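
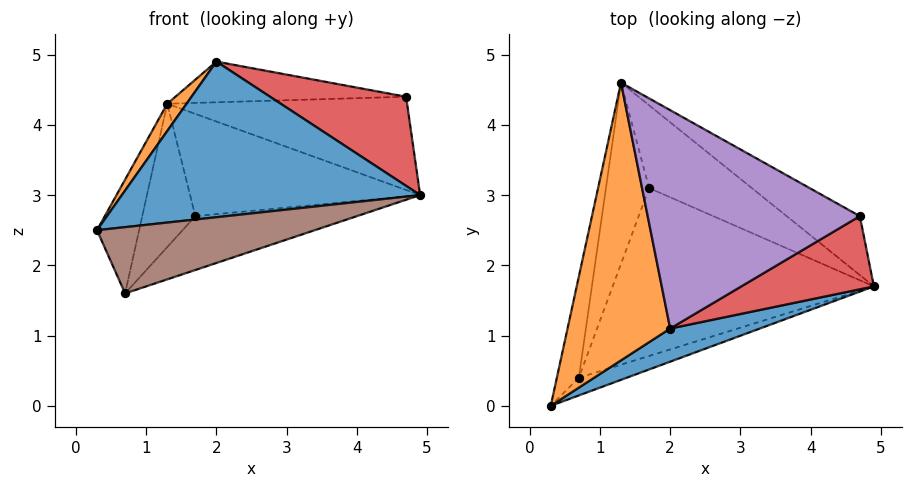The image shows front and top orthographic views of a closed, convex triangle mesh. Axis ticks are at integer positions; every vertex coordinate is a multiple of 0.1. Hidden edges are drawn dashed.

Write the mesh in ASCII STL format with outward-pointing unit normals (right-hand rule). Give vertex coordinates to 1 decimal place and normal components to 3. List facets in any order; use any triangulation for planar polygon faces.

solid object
 facet normal 0.321 -0.926 0.197
  outer loop
   vertex 2.0 1.1 4.9
   vertex 0.3 0.0 2.5
   vertex 4.9 1.7 3.0
  endloop
 endfacet
 facet normal -0.802 -0.058 0.595
  outer loop
   vertex 2.0 1.1 4.9
   vertex 1.3 4.6 4.3
   vertex 0.3 0.0 2.5
  endloop
 endfacet
 facet normal 0.439 0.760 -0.480
  outer loop
   vertex 4.7 2.7 4.4
   vertex 4.9 1.7 3.0
   vertex 1.3 4.6 4.3
  endloop
 endfacet
 facet normal 0.499 -0.670 0.550
  outer loop
   vertex 4.7 2.7 4.4
   vertex 2.0 1.1 4.9
   vertex 4.9 1.7 3.0
  endloop
 endfacet
 facet normal 0.073 0.183 0.980
  outer loop
   vertex 4.7 2.7 4.4
   vertex 1.3 4.6 4.3
   vertex 2.0 1.1 4.9
  endloop
 endfacet
 facet normal 0.359 -0.902 -0.241
  outer loop
   vertex 0.7 0.4 1.6
   vertex 4.9 1.7 3.0
   vertex 0.3 0.0 2.5
  endloop
 endfacet
 facet normal -0.913 0.304 -0.271
  outer loop
   vertex 0.7 0.4 1.6
   vertex 0.3 0.0 2.5
   vertex 1.3 4.6 4.3
  endloop
 endfacet
 facet normal 0.371 0.722 -0.584
  outer loop
   vertex 1.7 3.1 2.7
   vertex 1.3 4.6 4.3
   vertex 4.9 1.7 3.0
  endloop
 endfacet
 facet normal 0.218 0.298 -0.929
  outer loop
   vertex 1.7 3.1 2.7
   vertex 4.9 1.7 3.0
   vertex 0.7 0.4 1.6
  endloop
 endfacet
 facet normal -0.630 0.482 -0.609
  outer loop
   vertex 1.7 3.1 2.7
   vertex 0.7 0.4 1.6
   vertex 1.3 4.6 4.3
  endloop
 endfacet
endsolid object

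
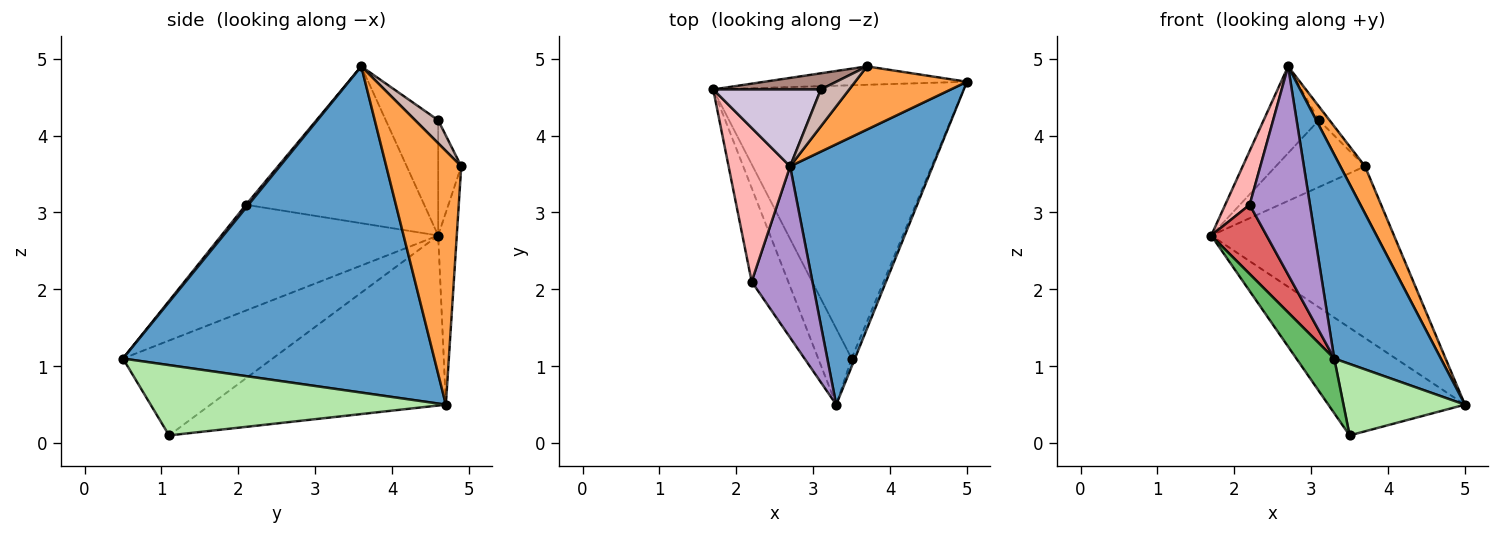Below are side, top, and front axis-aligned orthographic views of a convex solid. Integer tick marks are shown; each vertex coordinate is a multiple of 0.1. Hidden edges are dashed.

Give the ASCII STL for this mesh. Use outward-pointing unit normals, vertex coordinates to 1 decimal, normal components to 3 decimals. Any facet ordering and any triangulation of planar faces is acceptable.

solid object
 facet normal 0.874 -0.299 0.382
  outer loop
   vertex 2.7 3.6 4.9
   vertex 3.3 0.5 1.1
   vertex 5.0 4.7 0.5
  endloop
 endfacet
 facet normal -0.101 0.989 -0.106
  outer loop
   vertex 3.7 4.9 3.6
   vertex 5.0 4.7 0.5
   vertex 1.7 4.6 2.7
  endloop
 endfacet
 facet normal 0.876 -0.288 0.386
  outer loop
   vertex 3.7 4.9 3.6
   vertex 2.7 3.6 4.9
   vertex 5.0 4.7 0.5
  endloop
 endfacet
 facet normal -0.534 0.310 -0.787
  outer loop
   vertex 3.5 1.1 0.1
   vertex 1.7 4.6 2.7
   vertex 5.0 4.7 0.5
  endloop
 endfacet
 facet normal -0.918 -0.232 -0.323
  outer loop
   vertex 3.5 1.1 0.1
   vertex 3.3 0.5 1.1
   vertex 1.7 4.6 2.7
  endloop
 endfacet
 facet normal 0.924 -0.380 -0.043
  outer loop
   vertex 3.5 1.1 0.1
   vertex 5.0 4.7 0.5
   vertex 3.3 0.5 1.1
  endloop
 endfacet
 facet normal -0.919 -0.235 -0.318
  outer loop
   vertex 2.2 2.1 3.1
   vertex 1.7 4.6 2.7
   vertex 3.3 0.5 1.1
  endloop
 endfacet
 facet normal -0.923 -0.127 0.362
  outer loop
   vertex 2.2 2.1 3.1
   vertex 2.7 3.6 4.9
   vertex 1.7 4.6 2.7
  endloop
 endfacet
 facet normal 0.031 -0.772 0.635
  outer loop
   vertex 2.2 2.1 3.1
   vertex 3.3 0.5 1.1
   vertex 2.7 3.6 4.9
  endloop
 endfacet
 facet normal -0.579 0.610 0.541
  outer loop
   vertex 3.1 4.6 4.2
   vertex 1.7 4.6 2.7
   vertex 2.7 3.6 4.9
  endloop
 endfacet
 facet normal -0.244 0.943 0.228
  outer loop
   vertex 3.1 4.6 4.2
   vertex 3.7 4.9 3.6
   vertex 1.7 4.6 2.7
  endloop
 endfacet
 facet normal 0.605 0.279 0.745
  outer loop
   vertex 3.1 4.6 4.2
   vertex 2.7 3.6 4.9
   vertex 3.7 4.9 3.6
  endloop
 endfacet
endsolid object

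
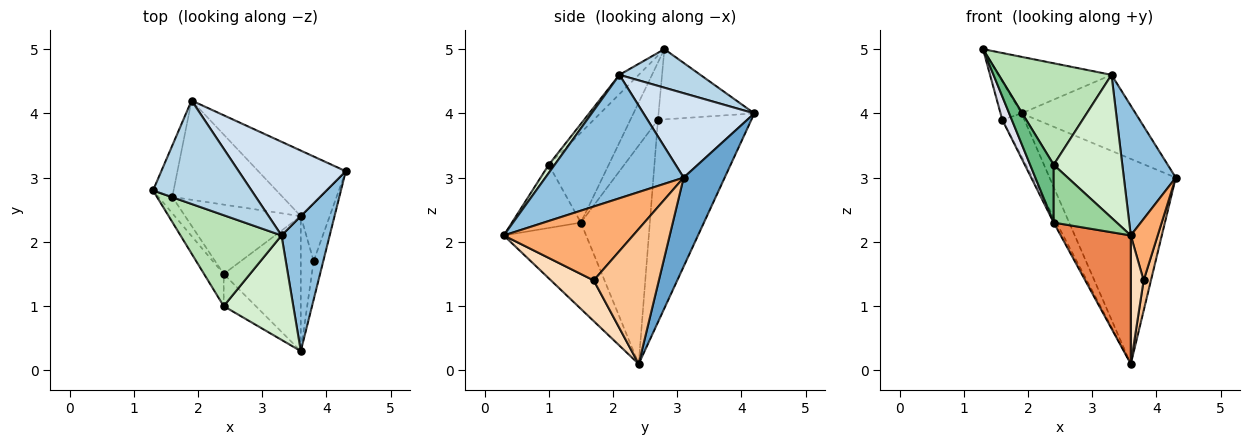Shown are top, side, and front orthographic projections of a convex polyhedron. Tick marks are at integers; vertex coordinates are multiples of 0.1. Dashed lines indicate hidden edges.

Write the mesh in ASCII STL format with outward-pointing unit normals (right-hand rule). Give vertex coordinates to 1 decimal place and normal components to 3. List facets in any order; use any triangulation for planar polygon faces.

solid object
 facet normal 0.296 0.910 -0.291
  outer loop
   vertex 1.9 4.2 4.0
   vertex 4.3 3.1 3.0
   vertex 3.6 2.4 0.1
  endloop
 endfacet
 facet normal 0.879 -0.330 0.343
  outer loop
   vertex 3.3 2.1 4.6
   vertex 3.6 0.3 2.1
   vertex 4.3 3.1 3.0
  endloop
 endfacet
 facet normal 0.325 0.454 0.830
  outer loop
   vertex 3.3 2.1 4.6
   vertex 1.9 4.2 4.0
   vertex 1.3 2.8 5.0
  endloop
 endfacet
 facet normal 0.522 0.537 0.662
  outer loop
   vertex 3.3 2.1 4.6
   vertex 4.3 3.1 3.0
   vertex 1.9 4.2 4.0
  endloop
 endfacet
 facet normal -0.630 -0.536 -0.563
  outer loop
   vertex 2.4 1.5 2.3
   vertex 3.6 2.4 0.1
   vertex 3.6 0.3 2.1
  endloop
 endfacet
 facet normal 0.971 -0.202 -0.127
  outer loop
   vertex 3.8 1.7 1.4
   vertex 4.3 3.1 3.0
   vertex 3.6 0.3 2.1
  endloop
 endfacet
 facet normal 0.972 -0.109 -0.208
  outer loop
   vertex 3.8 1.7 1.4
   vertex 3.6 2.4 0.1
   vertex 4.3 3.1 3.0
  endloop
 endfacet
 facet normal 0.917 -0.276 -0.289
  outer loop
   vertex 3.8 1.7 1.4
   vertex 3.6 0.3 2.1
   vertex 3.6 2.4 0.1
  endloop
 endfacet
 facet normal -0.912 -0.358 -0.199
  outer loop
   vertex 2.4 1.0 3.2
   vertex 1.3 2.8 5.0
   vertex 2.4 1.5 2.3
  endloop
 endfacet
 facet normal -0.691 -0.632 -0.351
  outer loop
   vertex 2.4 1.0 3.2
   vertex 2.4 1.5 2.3
   vertex 3.6 0.3 2.1
  endloop
 endfacet
 facet normal -0.126 -0.739 0.662
  outer loop
   vertex 2.4 1.0 3.2
   vertex 3.3 2.1 4.6
   vertex 1.3 2.8 5.0
  endloop
 endfacet
 facet normal 0.069 -0.806 0.588
  outer loop
   vertex 2.4 1.0 3.2
   vertex 3.6 0.3 2.1
   vertex 3.3 2.1 4.6
  endloop
 endfacet
 facet normal -0.860 0.203 -0.469
  outer loop
   vertex 1.6 2.7 3.9
   vertex 1.9 4.2 4.0
   vertex 3.6 2.4 0.1
  endloop
 endfacet
 facet normal -0.883 0.035 -0.468
  outer loop
   vertex 1.6 2.7 3.9
   vertex 3.6 2.4 0.1
   vertex 2.4 1.5 2.3
  endloop
 endfacet
 facet normal -0.939 0.206 -0.275
  outer loop
   vertex 1.6 2.7 3.9
   vertex 1.3 2.8 5.0
   vertex 1.9 4.2 4.0
  endloop
 endfacet
 facet normal -0.922 -0.318 -0.222
  outer loop
   vertex 1.6 2.7 3.9
   vertex 2.4 1.5 2.3
   vertex 1.3 2.8 5.0
  endloop
 endfacet
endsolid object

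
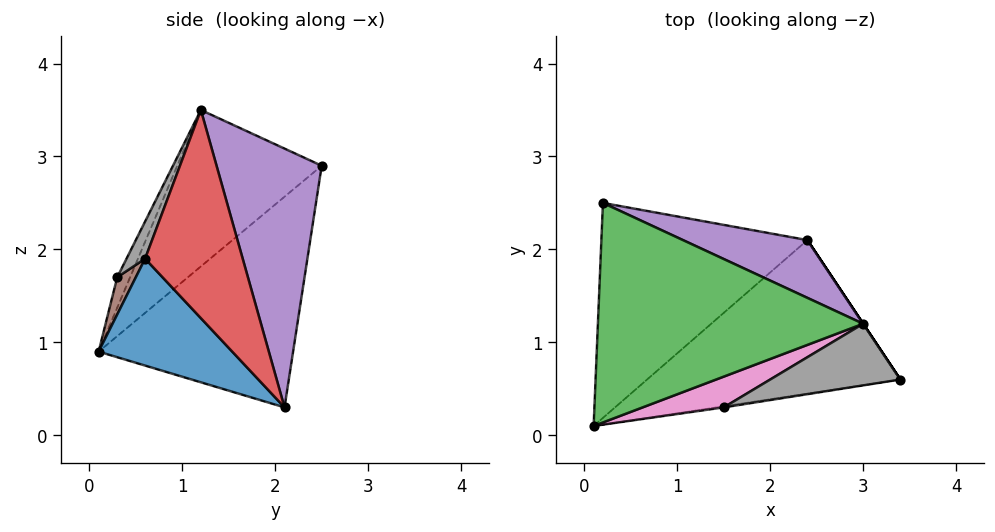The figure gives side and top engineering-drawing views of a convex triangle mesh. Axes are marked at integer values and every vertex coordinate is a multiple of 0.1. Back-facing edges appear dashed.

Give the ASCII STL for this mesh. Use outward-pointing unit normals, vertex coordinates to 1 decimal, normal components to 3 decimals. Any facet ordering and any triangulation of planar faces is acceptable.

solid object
 facet normal 0.315 -0.586 -0.746
  outer loop
   vertex 2.4 2.1 0.3
   vertex 3.4 0.6 1.9
   vertex 0.1 0.1 0.9
  endloop
 endfacet
 facet normal -0.610 0.522 -0.596
  outer loop
   vertex 2.4 2.1 0.3
   vertex 0.1 0.1 0.9
   vertex 0.2 2.5 2.9
  endloop
 endfacet
 facet normal -0.417 -0.572 0.707
  outer loop
   vertex 3.0 1.2 3.5
   vertex 0.2 2.5 2.9
   vertex 0.1 0.1 0.9
  endloop
 endfacet
 facet normal 0.832 0.555 0.000
  outer loop
   vertex 3.0 1.2 3.5
   vertex 3.4 0.6 1.9
   vertex 2.4 2.1 0.3
  endloop
 endfacet
 facet normal 0.381 0.906 0.183
  outer loop
   vertex 3.0 1.2 3.5
   vertex 2.4 2.1 0.3
   vertex 0.2 2.5 2.9
  endloop
 endfacet
 facet normal 0.159 -0.987 -0.032
  outer loop
   vertex 1.5 0.3 1.7
   vertex 0.1 0.1 0.9
   vertex 3.4 0.6 1.9
  endloop
 endfacet
 facet normal -0.215 -0.790 0.574
  outer loop
   vertex 1.5 0.3 1.7
   vertex 3.0 1.2 3.5
   vertex 0.1 0.1 0.9
  endloop
 endfacet
 facet normal 0.106 -0.922 0.372
  outer loop
   vertex 1.5 0.3 1.7
   vertex 3.4 0.6 1.9
   vertex 3.0 1.2 3.5
  endloop
 endfacet
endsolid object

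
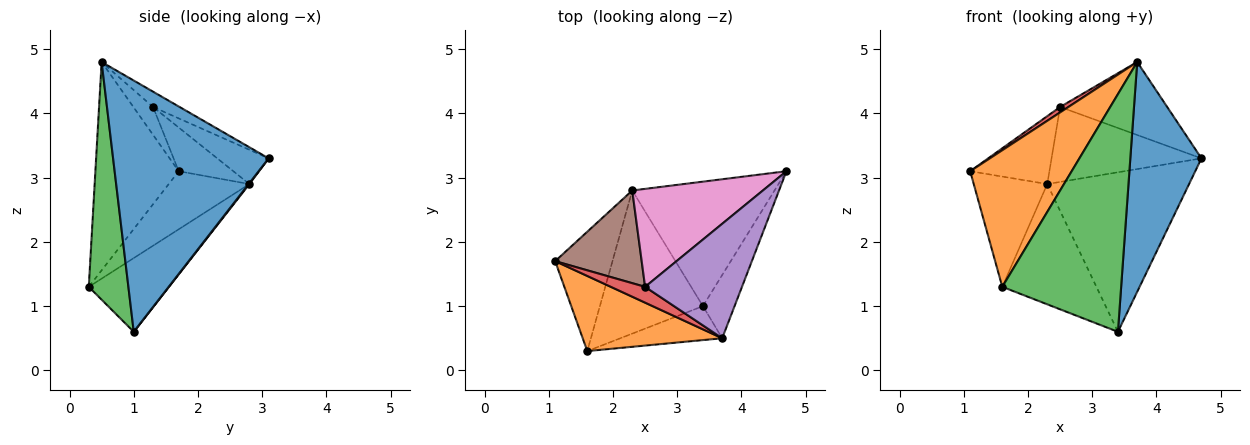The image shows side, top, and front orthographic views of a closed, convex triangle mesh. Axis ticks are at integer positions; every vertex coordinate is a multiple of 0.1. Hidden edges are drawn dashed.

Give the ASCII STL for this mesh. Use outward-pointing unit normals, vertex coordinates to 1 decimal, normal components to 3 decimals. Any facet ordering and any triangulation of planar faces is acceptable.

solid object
 facet normal 0.904 -0.413 -0.114
  outer loop
   vertex 3.4 1.0 0.6
   vertex 4.7 3.1 3.3
   vertex 3.7 0.5 4.8
  endloop
 endfacet
 facet normal -0.584 -0.711 0.391
  outer loop
   vertex 1.6 0.3 1.3
   vertex 3.7 0.5 4.8
   vertex 1.1 1.7 3.1
  endloop
 endfacet
 facet normal 0.313 -0.940 -0.134
  outer loop
   vertex 1.6 0.3 1.3
   vertex 3.4 1.0 0.6
   vertex 3.7 0.5 4.8
  endloop
 endfacet
 facet normal -0.609 -0.258 0.750
  outer loop
   vertex 2.5 1.3 4.1
   vertex 1.1 1.7 3.1
   vertex 3.7 0.5 4.8
  endloop
 endfacet
 facet normal -0.132 0.533 0.836
  outer loop
   vertex 2.5 1.3 4.1
   vertex 3.7 0.5 4.8
   vertex 4.7 3.1 3.3
  endloop
 endfacet
 facet normal -0.377 0.547 0.747
  outer loop
   vertex 2.3 2.8 2.9
   vertex 1.1 1.7 3.1
   vertex 2.5 1.3 4.1
  endloop
 endfacet
 facet normal -0.204 0.595 0.778
  outer loop
   vertex 2.3 2.8 2.9
   vertex 2.5 1.3 4.1
   vertex 4.7 3.1 3.3
  endloop
 endfacet
 facet normal 0.004 0.788 -0.615
  outer loop
   vertex 2.3 2.8 2.9
   vertex 4.7 3.1 3.3
   vertex 3.4 1.0 0.6
  endloop
 endfacet
 facet normal -0.597 0.544 -0.589
  outer loop
   vertex 2.3 2.8 2.9
   vertex 1.6 0.3 1.3
   vertex 1.1 1.7 3.1
  endloop
 endfacet
 facet normal -0.481 0.564 -0.671
  outer loop
   vertex 2.3 2.8 2.9
   vertex 3.4 1.0 0.6
   vertex 1.6 0.3 1.3
  endloop
 endfacet
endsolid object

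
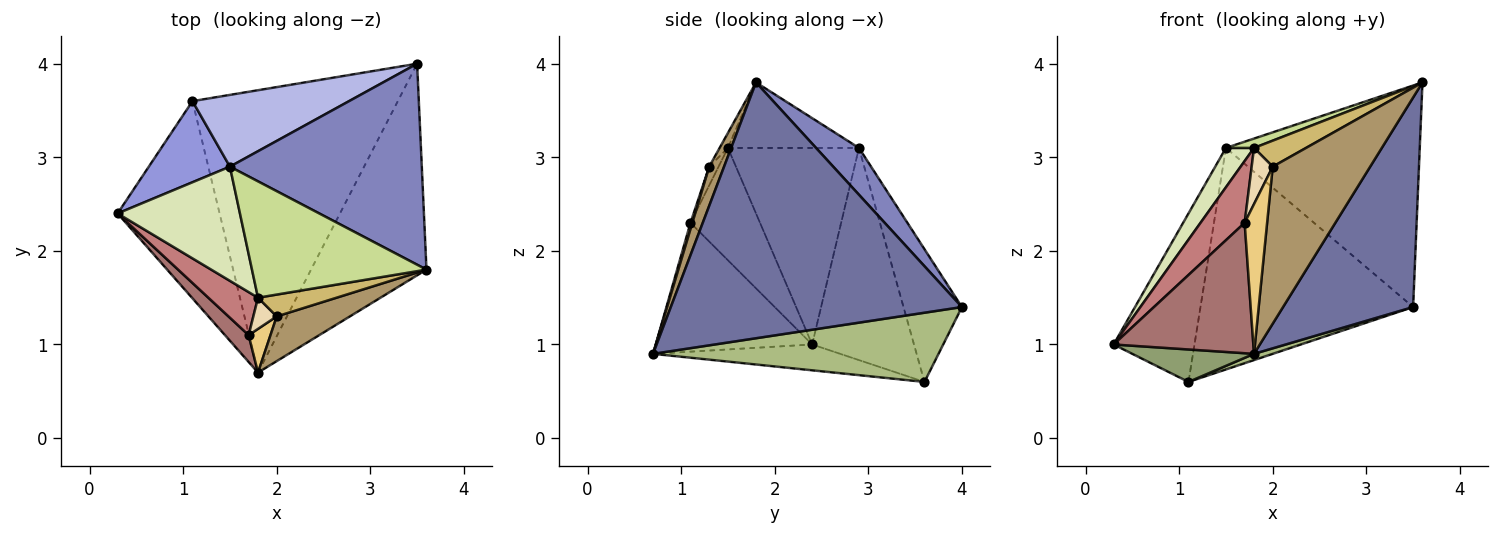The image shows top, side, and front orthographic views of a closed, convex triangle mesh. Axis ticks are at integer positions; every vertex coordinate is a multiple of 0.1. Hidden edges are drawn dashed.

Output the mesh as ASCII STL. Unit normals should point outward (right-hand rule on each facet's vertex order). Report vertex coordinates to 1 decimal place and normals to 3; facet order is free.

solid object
 facet normal 0.844 -0.377 -0.381
  outer loop
   vertex 1.8 0.7 0.9
   vertex 3.5 4.0 1.4
   vertex 3.6 1.8 3.8
  endloop
 endfacet
 facet normal 0.162 0.731 0.663
  outer loop
   vertex 1.5 2.9 3.1
   vertex 3.6 1.8 3.8
   vertex 3.5 4.0 1.4
  endloop
 endfacet
 facet normal -0.750 0.596 0.287
  outer loop
   vertex 1.1 3.6 0.6
   vertex 0.3 2.4 1.0
   vertex 1.5 2.9 3.1
  endloop
 endfacet
 facet normal -0.253 0.920 0.298
  outer loop
   vertex 1.1 3.6 0.6
   vertex 1.5 2.9 3.1
   vertex 3.5 4.0 1.4
  endloop
 endfacet
 facet normal -0.242 -0.158 -0.957
  outer loop
   vertex 1.1 3.6 0.6
   vertex 1.8 0.7 0.9
   vertex 0.3 2.4 1.0
  endloop
 endfacet
 facet normal 0.319 -0.021 -0.947
  outer loop
   vertex 1.1 3.6 0.6
   vertex 3.5 4.0 1.4
   vertex 1.8 0.7 0.9
  endloop
 endfacet
 facet normal -0.351 -0.075 0.934
  outer loop
   vertex 1.8 1.5 3.1
   vertex 3.6 1.8 3.8
   vertex 1.5 2.9 3.1
  endloop
 endfacet
 facet normal -0.835 -0.179 0.520
  outer loop
   vertex 1.8 1.5 3.1
   vertex 1.5 2.9 3.1
   vertex 0.3 2.4 1.0
  endloop
 endfacet
 facet normal 0.145 -0.952 0.271
  outer loop
   vertex 2.0 1.3 2.9
   vertex 1.8 0.7 0.9
   vertex 3.6 1.8 3.8
  endloop
 endfacet
 facet normal -0.122 -0.760 0.638
  outer loop
   vertex 2.0 1.3 2.9
   vertex 3.6 1.8 3.8
   vertex 1.8 1.5 3.1
  endloop
 endfacet
 facet normal 0.080 -0.957 0.279
  outer loop
   vertex 1.7 1.1 2.3
   vertex 1.8 0.7 0.9
   vertex 2.0 1.3 2.9
  endloop
 endfacet
 facet normal -0.362 -0.815 0.453
  outer loop
   vertex 1.7 1.1 2.3
   vertex 2.0 1.3 2.9
   vertex 1.8 1.5 3.1
  endloop
 endfacet
 facet normal -0.739 -0.660 0.136
  outer loop
   vertex 1.7 1.1 2.3
   vertex 0.3 2.4 1.0
   vertex 1.8 0.7 0.9
  endloop
 endfacet
 facet normal -0.791 -0.502 0.350
  outer loop
   vertex 1.7 1.1 2.3
   vertex 1.8 1.5 3.1
   vertex 0.3 2.4 1.0
  endloop
 endfacet
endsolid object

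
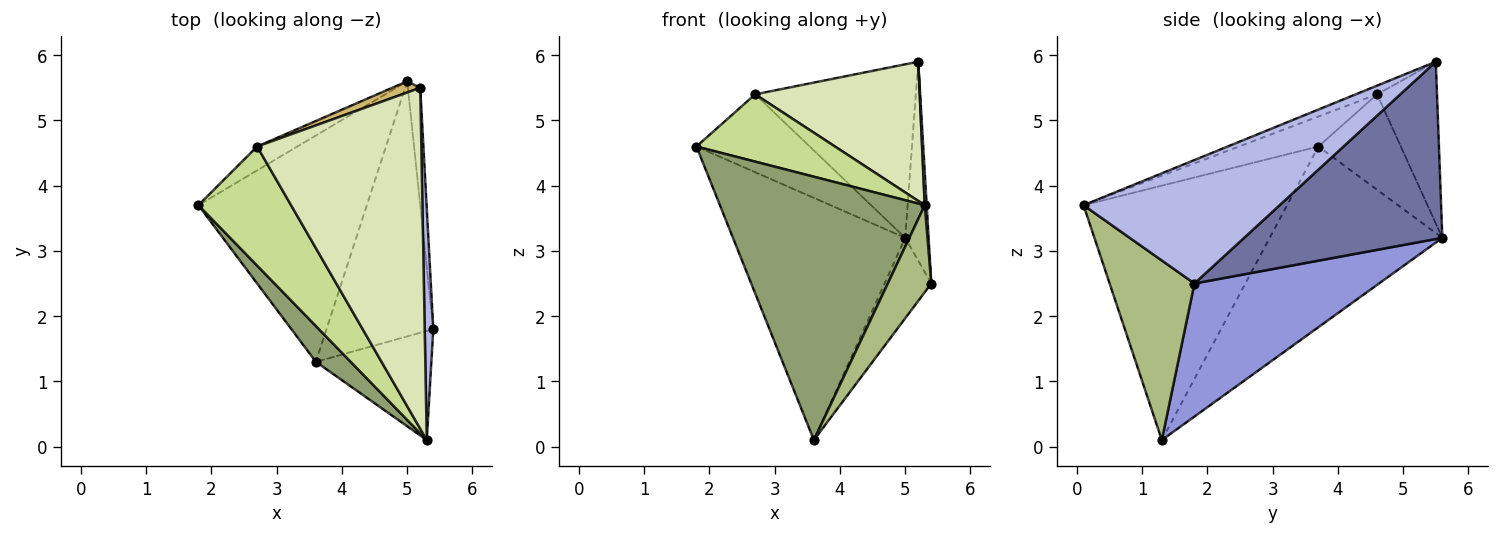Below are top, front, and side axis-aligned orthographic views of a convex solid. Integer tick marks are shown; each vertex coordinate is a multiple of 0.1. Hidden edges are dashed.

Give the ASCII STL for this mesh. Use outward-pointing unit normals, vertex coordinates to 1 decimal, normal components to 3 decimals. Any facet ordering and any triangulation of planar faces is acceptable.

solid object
 facet normal 0.991 0.117 -0.069
  outer loop
   vertex 5.0 5.6 3.2
   vertex 5.2 5.5 5.9
   vertex 5.4 1.8 2.5
  endloop
 endfacet
 facet normal -0.591 0.589 -0.551
  outer loop
   vertex 3.6 1.3 0.1
   vertex 1.8 3.7 4.6
   vertex 5.0 5.6 3.2
  endloop
 endfacet
 facet normal 0.765 0.194 -0.614
  outer loop
   vertex 3.6 1.3 0.1
   vertex 5.0 5.6 3.2
   vertex 5.4 1.8 2.5
  endloop
 endfacet
 facet normal 0.998 -0.010 0.069
  outer loop
   vertex 5.3 0.1 3.7
   vertex 5.4 1.8 2.5
   vertex 5.2 5.5 5.9
  endloop
 endfacet
 facet normal -0.702 -0.706 0.096
  outer loop
   vertex 5.3 0.1 3.7
   vertex 1.8 3.7 4.6
   vertex 3.6 1.3 0.1
  endloop
 endfacet
 facet normal 0.772 -0.396 -0.497
  outer loop
   vertex 5.3 0.1 3.7
   vertex 3.6 1.3 0.1
   vertex 5.4 1.8 2.5
  endloop
 endfacet
 facet normal -0.271 -0.473 0.838
  outer loop
   vertex 2.7 4.6 5.4
   vertex 1.8 3.7 4.6
   vertex 5.3 0.1 3.7
  endloop
 endfacet
 facet normal -0.049 -0.378 0.925
  outer loop
   vertex 2.7 4.6 5.4
   vertex 5.3 0.1 3.7
   vertex 5.2 5.5 5.9
  endloop
 endfacet
 facet normal -0.571 0.785 -0.240
  outer loop
   vertex 2.7 4.6 5.4
   vertex 5.0 5.6 3.2
   vertex 1.8 3.7 4.6
  endloop
 endfacet
 facet normal -0.349 0.935 0.060
  outer loop
   vertex 2.7 4.6 5.4
   vertex 5.2 5.5 5.9
   vertex 5.0 5.6 3.2
  endloop
 endfacet
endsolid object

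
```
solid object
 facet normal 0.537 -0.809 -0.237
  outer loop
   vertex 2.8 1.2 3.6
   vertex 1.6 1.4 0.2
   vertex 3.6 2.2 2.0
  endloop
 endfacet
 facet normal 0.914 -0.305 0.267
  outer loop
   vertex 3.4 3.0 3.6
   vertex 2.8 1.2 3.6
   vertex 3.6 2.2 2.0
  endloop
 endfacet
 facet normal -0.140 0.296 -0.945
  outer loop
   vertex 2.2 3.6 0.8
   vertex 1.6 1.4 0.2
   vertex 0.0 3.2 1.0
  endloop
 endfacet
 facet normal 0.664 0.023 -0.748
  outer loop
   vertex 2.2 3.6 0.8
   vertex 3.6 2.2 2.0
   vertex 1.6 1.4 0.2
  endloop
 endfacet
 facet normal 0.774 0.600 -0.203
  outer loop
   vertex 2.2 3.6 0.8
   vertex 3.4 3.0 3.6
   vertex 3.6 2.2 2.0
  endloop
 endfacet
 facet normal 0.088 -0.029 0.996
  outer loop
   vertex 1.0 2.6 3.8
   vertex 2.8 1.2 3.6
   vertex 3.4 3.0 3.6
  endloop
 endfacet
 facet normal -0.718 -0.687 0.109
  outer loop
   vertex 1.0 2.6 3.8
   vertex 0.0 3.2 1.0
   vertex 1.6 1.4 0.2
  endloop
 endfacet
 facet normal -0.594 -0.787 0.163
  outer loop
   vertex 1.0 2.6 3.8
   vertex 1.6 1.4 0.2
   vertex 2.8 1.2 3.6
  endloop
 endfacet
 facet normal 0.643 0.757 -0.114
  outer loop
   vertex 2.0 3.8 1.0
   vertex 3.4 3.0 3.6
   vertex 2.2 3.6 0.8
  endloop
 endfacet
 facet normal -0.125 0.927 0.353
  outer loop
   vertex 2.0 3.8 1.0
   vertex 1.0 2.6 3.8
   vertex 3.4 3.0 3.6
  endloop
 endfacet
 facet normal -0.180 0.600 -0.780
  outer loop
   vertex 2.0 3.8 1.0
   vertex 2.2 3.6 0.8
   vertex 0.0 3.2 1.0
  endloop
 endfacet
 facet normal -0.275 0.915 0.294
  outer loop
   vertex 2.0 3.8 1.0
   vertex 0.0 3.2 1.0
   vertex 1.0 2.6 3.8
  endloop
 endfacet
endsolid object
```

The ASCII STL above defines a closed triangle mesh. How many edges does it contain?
18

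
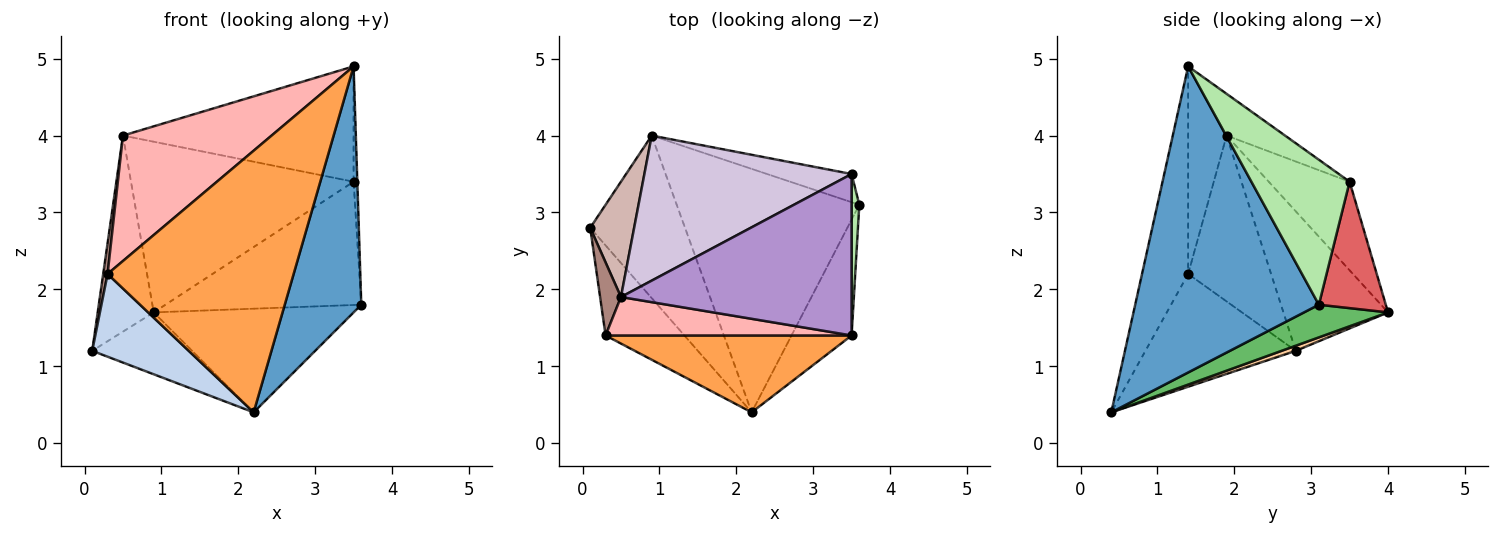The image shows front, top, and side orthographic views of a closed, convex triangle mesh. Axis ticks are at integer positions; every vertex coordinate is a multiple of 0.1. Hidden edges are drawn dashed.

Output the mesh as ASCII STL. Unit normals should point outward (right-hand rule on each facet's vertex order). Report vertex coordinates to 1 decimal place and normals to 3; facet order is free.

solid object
 facet normal 0.908 -0.379 -0.178
  outer loop
   vertex 3.5 1.4 4.9
   vertex 2.2 0.4 0.4
   vertex 3.6 3.1 1.8
  endloop
 endfacet
 facet normal -0.725 -0.466 -0.507
  outer loop
   vertex 0.3 1.4 2.2
   vertex 0.1 2.8 1.2
   vertex 2.2 0.4 0.4
  endloop
 endfacet
 facet normal -0.231 -0.933 0.274
  outer loop
   vertex 0.3 1.4 2.2
   vertex 2.2 0.4 0.4
   vertex 3.5 1.4 4.9
  endloop
 endfacet
 facet normal 0.050 0.355 -0.933
  outer loop
   vertex 0.9 4.0 1.7
   vertex 2.2 0.4 0.4
   vertex 0.1 2.8 1.2
  endloop
 endfacet
 facet normal 0.162 0.387 -0.908
  outer loop
   vertex 0.9 4.0 1.7
   vertex 3.6 3.1 1.8
   vertex 2.2 0.4 0.4
  endloop
 endfacet
 facet normal 0.998 0.038 0.053
  outer loop
   vertex 3.5 3.5 3.4
   vertex 3.5 1.4 4.9
   vertex 3.6 3.1 1.8
  endloop
 endfacet
 facet normal 0.316 0.925 -0.211
  outer loop
   vertex 3.5 3.5 3.4
   vertex 3.6 3.1 1.8
   vertex 0.9 4.0 1.7
  endloop
 endfacet
 facet normal -0.240 -0.928 0.284
  outer loop
   vertex 0.5 1.9 4.0
   vertex 0.3 1.4 2.2
   vertex 3.5 1.4 4.9
  endloop
 endfacet
 facet normal -0.146 0.575 0.805
  outer loop
   vertex 0.5 1.9 4.0
   vertex 3.5 1.4 4.9
   vertex 3.5 3.5 3.4
  endloop
 endfacet
 facet normal -0.267 0.734 0.624
  outer loop
   vertex 0.5 1.9 4.0
   vertex 3.5 3.5 3.4
   vertex 0.9 4.0 1.7
  endloop
 endfacet
 facet normal -0.991 -0.052 0.125
  outer loop
   vertex 0.5 1.9 4.0
   vertex 0.1 2.8 1.2
   vertex 0.3 1.4 2.2
  endloop
 endfacet
 facet normal -0.849 0.455 0.268
  outer loop
   vertex 0.5 1.9 4.0
   vertex 0.9 4.0 1.7
   vertex 0.1 2.8 1.2
  endloop
 endfacet
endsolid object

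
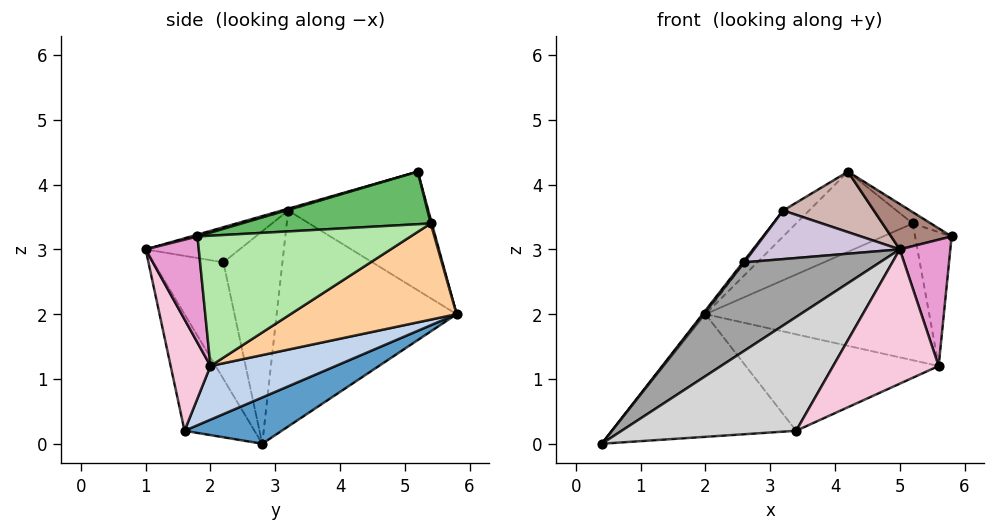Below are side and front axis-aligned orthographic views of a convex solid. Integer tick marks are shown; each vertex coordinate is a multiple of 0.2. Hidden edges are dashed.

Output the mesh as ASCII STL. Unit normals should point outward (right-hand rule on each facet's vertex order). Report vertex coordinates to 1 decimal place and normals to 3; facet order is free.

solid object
 facet normal 0.237 0.448 -0.862
  outer loop
   vertex 3.4 1.6 0.2
   vertex 0.4 2.8 0.0
   vertex 2.0 5.8 2.0
  endloop
 endfacet
 facet normal 0.297 0.458 -0.838
  outer loop
   vertex 3.4 1.6 0.2
   vertex 2.0 5.8 2.0
   vertex 5.6 2.0 1.2
  endloop
 endfacet
 facet normal 0.010 0.967 0.254
  outer loop
   vertex 5.2 5.4 3.4
   vertex 2.0 5.8 2.0
   vertex 4.2 5.2 4.2
  endloop
 endfacet
 facet normal 0.394 0.531 -0.750
  outer loop
   vertex 5.2 5.4 3.4
   vertex 5.6 2.0 1.2
   vertex 2.0 5.8 2.0
  endloop
 endfacet
 facet normal 0.616 0.059 0.785
  outer loop
   vertex 5.2 5.4 3.4
   vertex 4.2 5.2 4.2
   vertex 5.8 1.8 3.2
  endloop
 endfacet
 facet normal 0.982 0.168 -0.081
  outer loop
   vertex 5.2 5.4 3.4
   vertex 5.8 1.8 3.2
   vertex 5.6 2.0 1.2
  endloop
 endfacet
 facet normal -0.684 0.126 0.718
  outer loop
   vertex 3.2 3.2 3.6
   vertex 4.2 5.2 4.2
   vertex 2.0 5.8 2.0
  endloop
 endfacet
 facet normal -0.790 0.013 0.613
  outer loop
   vertex 3.2 3.2 3.6
   vertex 2.0 5.8 2.0
   vertex 0.4 2.8 0.0
  endloop
 endfacet
 facet normal -0.788 -0.019 0.615
  outer loop
   vertex 3.2 3.2 3.6
   vertex 0.4 2.8 0.0
   vertex 2.6 2.2 2.8
  endloop
 endfacet
 facet normal -0.307 -0.476 0.824
  outer loop
   vertex 5.0 1.0 3.0
   vertex 3.2 3.2 3.6
   vertex 2.6 2.2 2.8
  endloop
 endfacet
 facet normal 0.029 -0.270 0.963
  outer loop
   vertex 5.0 1.0 3.0
   vertex 5.8 1.8 3.2
   vertex 4.2 5.2 4.2
  endloop
 endfacet
 facet normal -0.020 -0.278 0.960
  outer loop
   vertex 5.0 1.0 3.0
   vertex 4.2 5.2 4.2
   vertex 3.2 3.2 3.6
  endloop
 endfacet
 facet normal 0.717 -0.682 -0.140
  outer loop
   vertex 5.0 1.0 3.0
   vertex 5.6 2.0 1.2
   vertex 5.8 1.8 3.2
  endloop
 endfacet
 facet normal 0.327 -0.868 -0.373
  outer loop
   vertex 5.0 1.0 3.0
   vertex 3.4 1.6 0.2
   vertex 5.6 2.0 1.2
  endloop
 endfacet
 facet normal -0.452 -0.876 0.167
  outer loop
   vertex 5.0 1.0 3.0
   vertex 2.6 2.2 2.8
   vertex 0.4 2.8 0.0
  endloop
 endfacet
 facet normal -0.372 -0.928 0.014
  outer loop
   vertex 5.0 1.0 3.0
   vertex 0.4 2.8 0.0
   vertex 3.4 1.6 0.2
  endloop
 endfacet
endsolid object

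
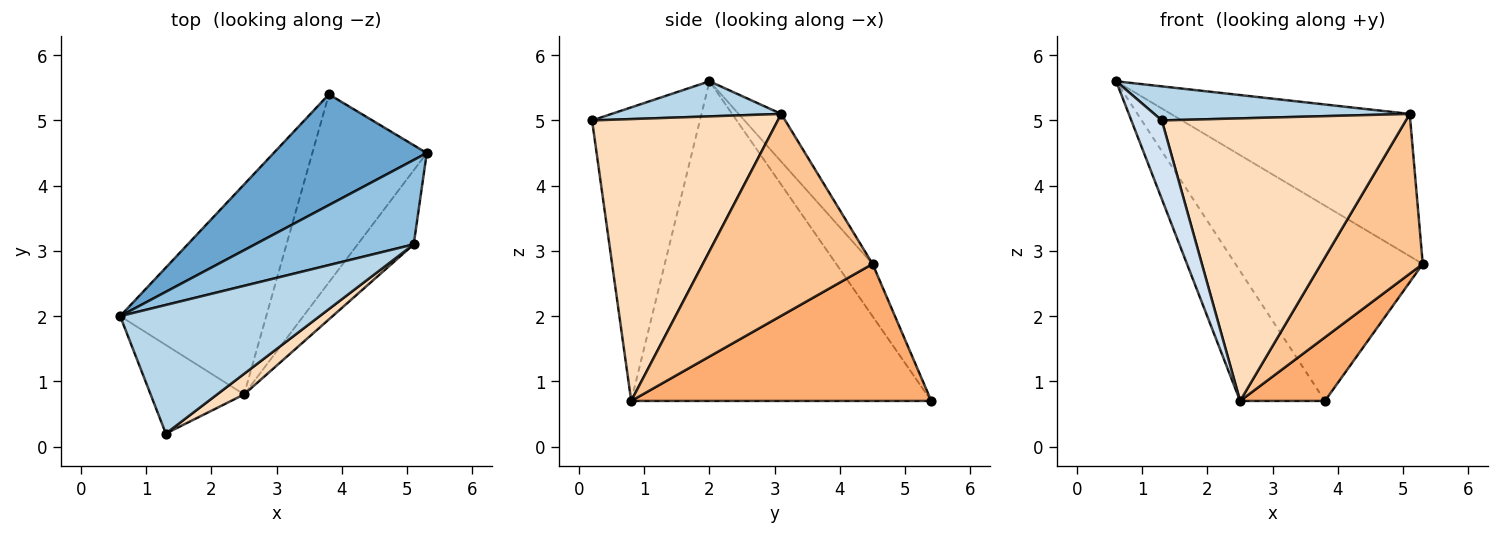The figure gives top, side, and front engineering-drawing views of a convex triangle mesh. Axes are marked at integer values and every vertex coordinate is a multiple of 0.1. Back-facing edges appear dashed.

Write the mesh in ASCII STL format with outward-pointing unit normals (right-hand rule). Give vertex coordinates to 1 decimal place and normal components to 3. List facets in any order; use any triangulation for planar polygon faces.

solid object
 facet normal -0.166 0.858 0.486
  outer loop
   vertex 3.8 5.4 0.7
   vertex 0.6 2.0 5.6
   vertex 5.3 4.5 2.8
  endloop
 endfacet
 facet normal -0.152 0.850 0.504
  outer loop
   vertex 5.1 3.1 5.1
   vertex 5.3 4.5 2.8
   vertex 0.6 2.0 5.6
  endloop
 endfacet
 facet normal 0.168 -0.252 0.953
  outer loop
   vertex 5.1 3.1 5.1
   vertex 0.6 2.0 5.6
   vertex 1.3 0.2 5.0
  endloop
 endfacet
 facet normal -0.920 -0.260 -0.293
  outer loop
   vertex 2.5 0.8 0.7
   vertex 1.3 0.2 5.0
   vertex 0.6 2.0 5.6
  endloop
 endfacet
 facet normal -0.881 0.249 -0.403
  outer loop
   vertex 2.5 0.8 0.7
   vertex 0.6 2.0 5.6
   vertex 3.8 5.4 0.7
  endloop
 endfacet
 facet normal 0.750 -0.212 -0.627
  outer loop
   vertex 2.5 0.8 0.7
   vertex 3.8 5.4 0.7
   vertex 5.3 4.5 2.8
  endloop
 endfacet
 facet normal 0.834 -0.500 -0.232
  outer loop
   vertex 2.5 0.8 0.7
   vertex 5.3 4.5 2.8
   vertex 5.1 3.1 5.1
  endloop
 endfacet
 facet normal 0.605 -0.794 0.058
  outer loop
   vertex 2.5 0.8 0.7
   vertex 5.1 3.1 5.1
   vertex 1.3 0.2 5.0
  endloop
 endfacet
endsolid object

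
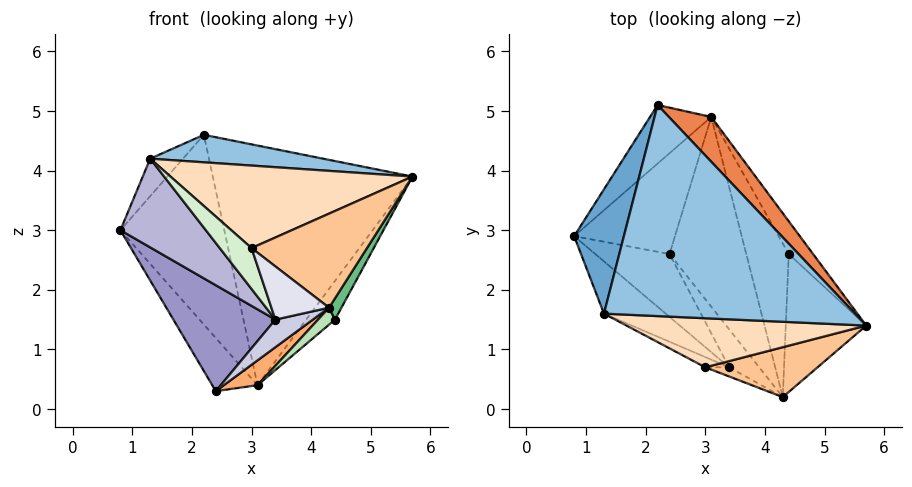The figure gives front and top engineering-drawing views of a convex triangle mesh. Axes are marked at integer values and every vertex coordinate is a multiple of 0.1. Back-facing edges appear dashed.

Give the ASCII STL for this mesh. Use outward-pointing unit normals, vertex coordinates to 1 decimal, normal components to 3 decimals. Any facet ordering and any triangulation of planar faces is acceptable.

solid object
 facet normal -0.840 0.157 0.520
  outer loop
   vertex 1.3 1.6 4.2
   vertex 2.2 5.1 4.6
   vertex 0.8 2.9 3.0
  endloop
 endfacet
 facet normal 0.062 -0.129 0.990
  outer loop
   vertex 1.3 1.6 4.2
   vertex 5.7 1.4 3.9
   vertex 2.2 5.1 4.6
  endloop
 endfacet
 facet normal -0.759 0.623 -0.192
  outer loop
   vertex 3.1 4.9 0.4
   vertex 0.8 2.9 3.0
   vertex 2.2 5.1 4.6
  endloop
 endfacet
 facet normal -0.815 0.270 -0.513
  outer loop
   vertex 3.1 4.9 0.4
   vertex 2.4 2.6 0.3
   vertex 0.8 2.9 3.0
  endloop
 endfacet
 facet normal 0.732 0.669 0.125
  outer loop
   vertex 3.1 4.9 0.4
   vertex 2.2 5.1 4.6
   vertex 5.7 1.4 3.9
  endloop
 endfacet
 facet normal 0.493 -0.113 -0.863
  outer loop
   vertex 3.1 4.9 0.4
   vertex 4.3 0.2 1.7
   vertex 2.4 2.6 0.3
  endloop
 endfacet
 facet normal 0.021 -0.883 0.469
  outer loop
   vertex 3.0 0.7 2.7
   vertex 4.3 0.2 1.7
   vertex 5.7 1.4 3.9
  endloop
 endfacet
 facet normal -0.004 -0.860 0.511
  outer loop
   vertex 3.0 0.7 2.7
   vertex 5.7 1.4 3.9
   vertex 1.3 1.6 4.2
  endloop
 endfacet
 facet normal 0.860 -0.078 -0.505
  outer loop
   vertex 4.4 2.6 1.5
   vertex 5.7 1.4 3.9
   vertex 4.3 0.2 1.7
  endloop
 endfacet
 facet normal 0.885 0.356 -0.301
  outer loop
   vertex 4.4 2.6 1.5
   vertex 3.1 4.9 0.4
   vertex 5.7 1.4 3.9
  endloop
 endfacet
 facet normal 0.543 -0.092 -0.835
  outer loop
   vertex 4.4 2.6 1.5
   vertex 4.3 0.2 1.7
   vertex 3.1 4.9 0.4
  endloop
 endfacet
 facet normal -0.588 -0.784 -0.196
  outer loop
   vertex 3.4 0.7 1.5
   vertex 3.0 0.7 2.7
   vertex 1.3 1.6 4.2
  endloop
 endfacet
 facet normal -0.715 -0.602 -0.357
  outer loop
   vertex 3.4 0.7 1.5
   vertex 0.8 2.9 3.0
   vertex 2.4 2.6 0.3
  endloop
 endfacet
 facet normal -0.715 -0.603 -0.355
  outer loop
   vertex 3.4 0.7 1.5
   vertex 1.3 1.6 4.2
   vertex 0.8 2.9 3.0
  endloop
 endfacet
 facet normal -0.145 -0.582 -0.800
  outer loop
   vertex 3.4 0.7 1.5
   vertex 2.4 2.6 0.3
   vertex 4.3 0.2 1.7
  endloop
 endfacet
 facet normal -0.454 -0.878 -0.151
  outer loop
   vertex 3.4 0.7 1.5
   vertex 4.3 0.2 1.7
   vertex 3.0 0.7 2.7
  endloop
 endfacet
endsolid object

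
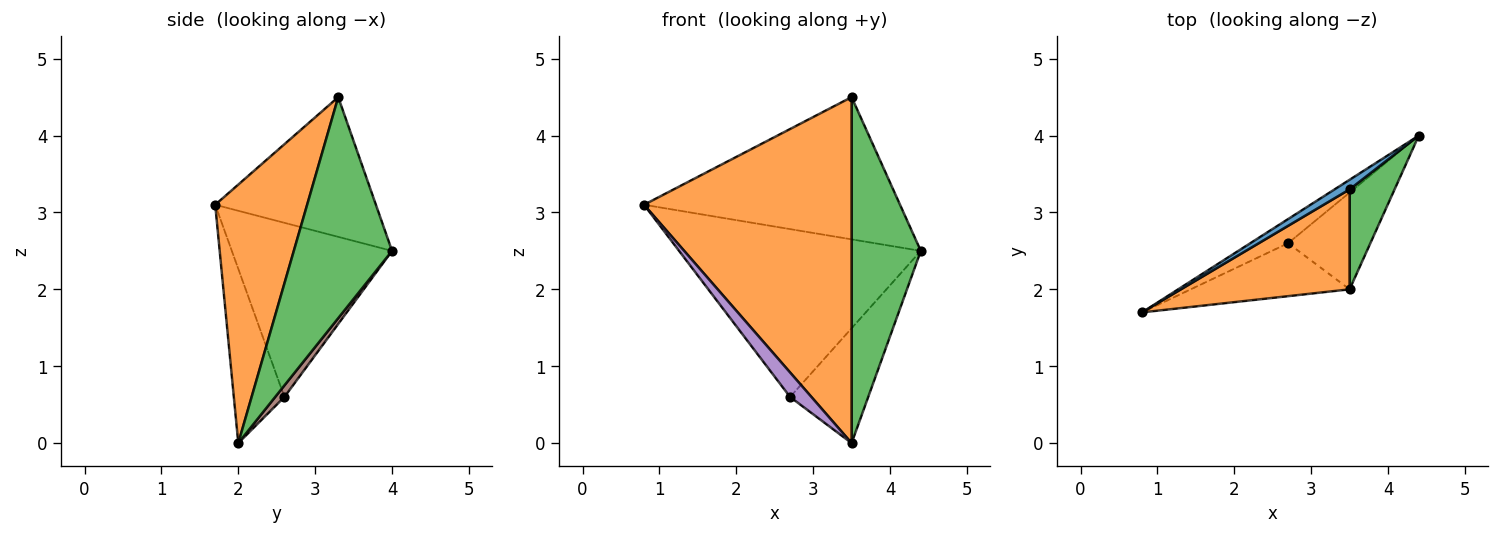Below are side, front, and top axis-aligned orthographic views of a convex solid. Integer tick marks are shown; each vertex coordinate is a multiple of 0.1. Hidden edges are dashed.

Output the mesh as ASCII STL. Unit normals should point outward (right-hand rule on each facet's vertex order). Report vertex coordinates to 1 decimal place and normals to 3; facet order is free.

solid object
 facet normal -0.531 0.846 0.057
  outer loop
   vertex 3.5 3.3 4.5
   vertex 4.4 4.0 2.5
   vertex 0.8 1.7 3.1
  endloop
 endfacet
 facet normal 0.391 -0.884 0.255
  outer loop
   vertex 3.5 3.3 4.5
   vertex 0.8 1.7 3.1
   vertex 3.5 2.0 0.0
  endloop
 endfacet
 facet normal 0.806 -0.568 0.164
  outer loop
   vertex 3.5 3.3 4.5
   vertex 3.5 2.0 0.0
   vertex 4.4 4.0 2.5
  endloop
 endfacet
 facet normal -0.549 0.828 -0.119
  outer loop
   vertex 2.7 2.6 0.6
   vertex 0.8 1.7 3.1
   vertex 4.4 4.0 2.5
  endloop
 endfacet
 facet normal -0.706 -0.297 -0.643
  outer loop
   vertex 2.7 2.6 0.6
   vertex 3.5 2.0 0.0
   vertex 0.8 1.7 3.1
  endloop
 endfacet
 facet normal 0.090 0.762 -0.642
  outer loop
   vertex 2.7 2.6 0.6
   vertex 4.4 4.0 2.5
   vertex 3.5 2.0 0.0
  endloop
 endfacet
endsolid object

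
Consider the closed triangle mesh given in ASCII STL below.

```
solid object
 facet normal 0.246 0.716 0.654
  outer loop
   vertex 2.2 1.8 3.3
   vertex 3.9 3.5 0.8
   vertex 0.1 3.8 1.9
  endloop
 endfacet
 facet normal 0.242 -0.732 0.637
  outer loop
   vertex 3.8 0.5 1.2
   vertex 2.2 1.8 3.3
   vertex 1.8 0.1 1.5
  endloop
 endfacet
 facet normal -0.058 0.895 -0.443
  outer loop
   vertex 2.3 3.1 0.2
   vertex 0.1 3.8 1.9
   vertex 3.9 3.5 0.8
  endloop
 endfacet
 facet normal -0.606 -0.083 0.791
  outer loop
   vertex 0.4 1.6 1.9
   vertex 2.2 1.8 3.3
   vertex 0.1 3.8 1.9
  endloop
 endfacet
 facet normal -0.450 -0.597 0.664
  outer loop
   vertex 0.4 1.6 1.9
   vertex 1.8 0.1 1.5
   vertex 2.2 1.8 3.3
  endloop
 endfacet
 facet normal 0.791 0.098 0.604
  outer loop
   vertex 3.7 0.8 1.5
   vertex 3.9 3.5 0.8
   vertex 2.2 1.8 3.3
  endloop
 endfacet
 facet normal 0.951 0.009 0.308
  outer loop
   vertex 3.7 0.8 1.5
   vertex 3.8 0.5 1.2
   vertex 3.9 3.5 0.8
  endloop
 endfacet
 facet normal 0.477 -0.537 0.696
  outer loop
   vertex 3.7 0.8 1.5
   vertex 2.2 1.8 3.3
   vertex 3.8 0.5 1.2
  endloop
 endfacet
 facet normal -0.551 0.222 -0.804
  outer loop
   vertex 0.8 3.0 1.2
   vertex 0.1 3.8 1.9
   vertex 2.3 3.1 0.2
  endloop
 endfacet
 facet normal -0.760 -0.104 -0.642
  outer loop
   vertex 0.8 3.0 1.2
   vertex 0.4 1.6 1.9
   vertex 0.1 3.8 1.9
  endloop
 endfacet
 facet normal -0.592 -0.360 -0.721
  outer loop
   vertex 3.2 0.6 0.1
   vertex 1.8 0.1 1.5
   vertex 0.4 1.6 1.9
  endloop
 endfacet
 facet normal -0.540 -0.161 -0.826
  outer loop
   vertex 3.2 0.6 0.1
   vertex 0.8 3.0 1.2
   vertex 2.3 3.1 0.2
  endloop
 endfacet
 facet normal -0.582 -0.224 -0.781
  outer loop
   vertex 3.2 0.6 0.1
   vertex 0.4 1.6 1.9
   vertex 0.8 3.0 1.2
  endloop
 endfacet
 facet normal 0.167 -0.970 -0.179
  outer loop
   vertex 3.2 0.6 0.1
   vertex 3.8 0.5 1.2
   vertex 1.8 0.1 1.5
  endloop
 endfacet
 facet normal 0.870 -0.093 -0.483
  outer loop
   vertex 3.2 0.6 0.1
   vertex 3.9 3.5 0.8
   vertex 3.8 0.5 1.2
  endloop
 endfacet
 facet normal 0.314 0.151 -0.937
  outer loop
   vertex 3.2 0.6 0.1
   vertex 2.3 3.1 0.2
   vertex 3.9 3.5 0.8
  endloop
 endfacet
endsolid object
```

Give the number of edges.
24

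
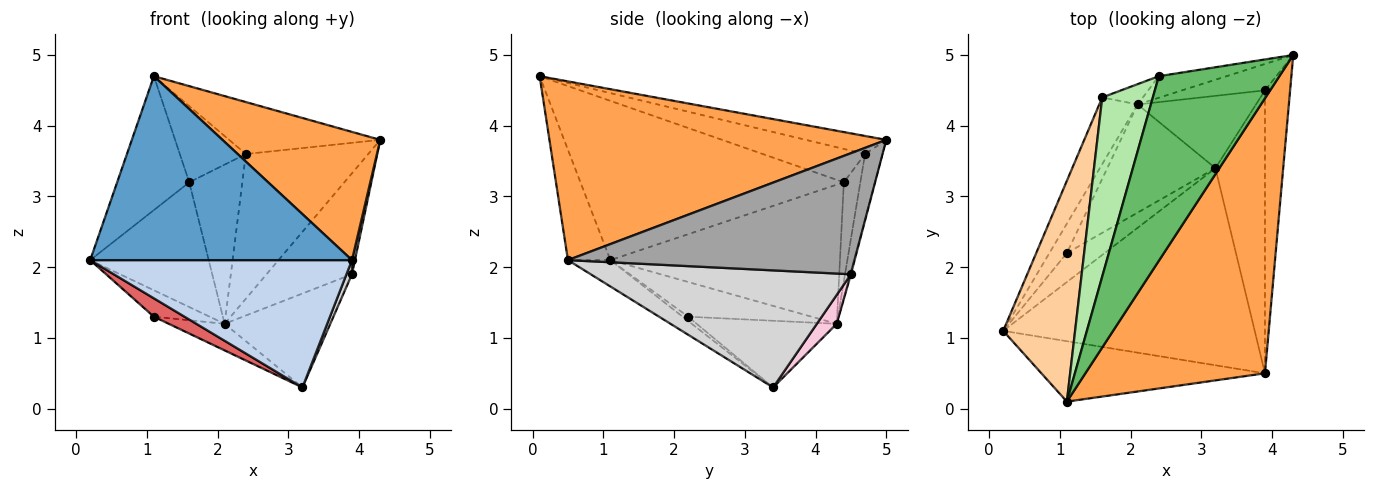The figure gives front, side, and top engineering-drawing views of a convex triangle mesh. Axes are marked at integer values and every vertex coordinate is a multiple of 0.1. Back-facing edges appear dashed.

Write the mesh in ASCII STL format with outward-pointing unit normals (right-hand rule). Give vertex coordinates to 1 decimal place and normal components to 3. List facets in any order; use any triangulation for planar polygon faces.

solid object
 facet normal -0.152 -0.939 -0.308
  outer loop
   vertex 3.9 0.5 2.1
   vertex 1.1 0.1 4.7
   vertex 0.2 1.1 2.1
  endloop
 endfacet
 facet normal -0.088 -0.541 -0.837
  outer loop
   vertex 3.9 0.5 2.1
   vertex 0.2 1.1 2.1
   vertex 3.2 3.4 0.3
  endloop
 endfacet
 facet normal 0.670 -0.314 0.673
  outer loop
   vertex 3.9 0.5 2.1
   vertex 4.3 5.0 3.8
   vertex 1.1 0.1 4.7
  endloop
 endfacet
 facet normal -0.884 0.242 0.399
  outer loop
   vertex 1.6 4.4 3.2
   vertex 0.2 1.1 2.1
   vertex 1.1 0.1 4.7
  endloop
 endfacet
 facet normal -0.143 0.268 0.953
  outer loop
   vertex 2.4 4.7 3.6
   vertex 1.1 0.1 4.7
   vertex 4.3 5.0 3.8
  endloop
 endfacet
 facet normal -0.519 0.335 0.787
  outer loop
   vertex 2.4 4.7 3.6
   vertex 1.6 4.4 3.2
   vertex 1.1 0.1 4.7
  endloop
 endfacet
 facet normal -0.096 -0.533 -0.841
  outer loop
   vertex 1.1 2.2 1.3
   vertex 3.2 3.4 0.3
   vertex 0.2 1.1 2.1
  endloop
 endfacet
 facet normal -0.295 0.948 -0.121
  outer loop
   vertex 2.1 4.3 1.2
   vertex 1.6 4.4 3.2
   vertex 2.4 4.7 3.6
  endloop
 endfacet
 facet normal -0.514 0.205 -0.833
  outer loop
   vertex 2.1 4.3 1.2
   vertex 3.2 3.4 0.3
   vertex 1.1 2.2 1.3
  endloop
 endfacet
 facet normal -0.139 0.979 -0.146
  outer loop
   vertex 2.1 4.3 1.2
   vertex 2.4 4.7 3.6
   vertex 4.3 5.0 3.8
  endloop
 endfacet
 facet normal -0.863 0.445 -0.238
  outer loop
   vertex 2.1 4.3 1.2
   vertex 0.2 1.1 2.1
   vertex 1.6 4.4 3.2
  endloop
 endfacet
 facet normal -0.828 0.375 -0.417
  outer loop
   vertex 2.1 4.3 1.2
   vertex 1.1 2.2 1.3
   vertex 0.2 1.1 2.1
  endloop
 endfacet
 facet normal -0.009 0.968 -0.253
  outer loop
   vertex 3.9 4.5 1.9
   vertex 2.1 4.3 1.2
   vertex 4.3 5.0 3.8
  endloop
 endfacet
 facet normal 0.148 0.784 -0.603
  outer loop
   vertex 3.9 4.5 1.9
   vertex 3.2 3.4 0.3
   vertex 2.1 4.3 1.2
  endloop
 endfacet
 facet normal 0.979 -0.010 -0.203
  outer loop
   vertex 3.9 4.5 1.9
   vertex 4.3 5.0 3.8
   vertex 3.9 0.5 2.1
  endloop
 endfacet
 facet normal 0.921 -0.019 -0.389
  outer loop
   vertex 3.9 4.5 1.9
   vertex 3.9 0.5 2.1
   vertex 3.2 3.4 0.3
  endloop
 endfacet
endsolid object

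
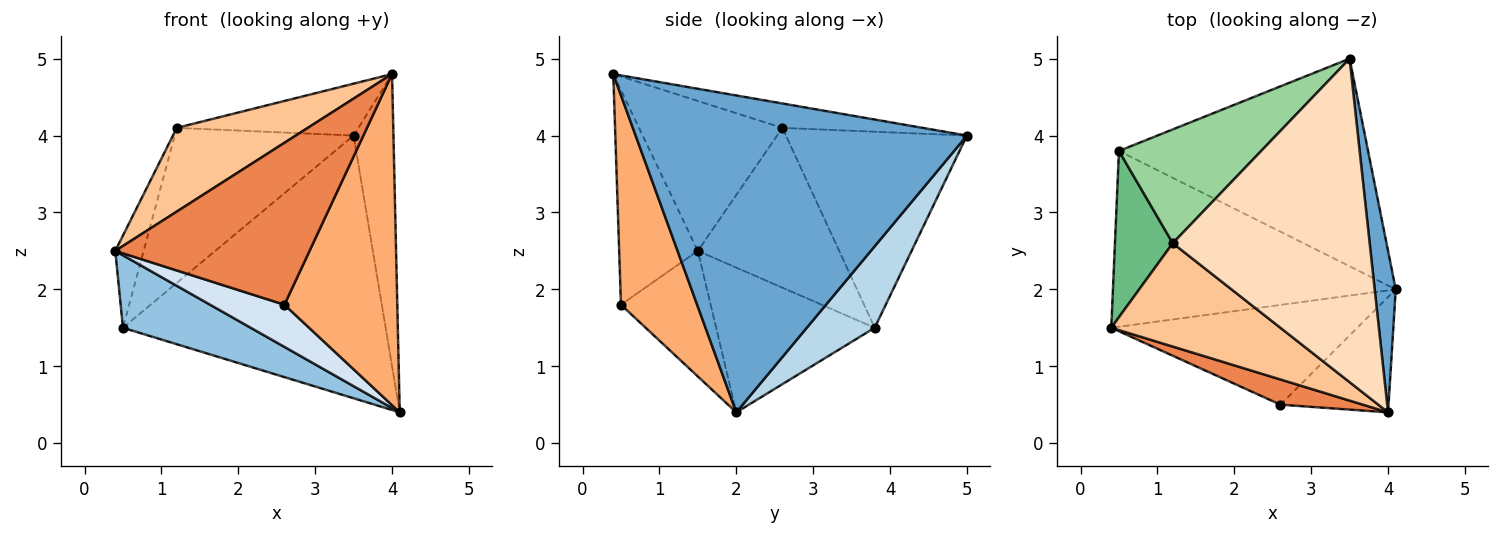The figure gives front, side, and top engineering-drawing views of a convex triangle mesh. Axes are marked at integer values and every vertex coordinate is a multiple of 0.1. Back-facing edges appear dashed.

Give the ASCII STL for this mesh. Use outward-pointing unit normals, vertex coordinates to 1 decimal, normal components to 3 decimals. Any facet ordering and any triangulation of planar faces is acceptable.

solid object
 facet normal 0.991 0.119 0.066
  outer loop
   vertex 4.0 0.4 4.8
   vertex 4.1 2.0 0.4
   vertex 3.5 5.0 4.0
  endloop
 endfacet
 facet normal -0.428 -0.345 -0.836
  outer loop
   vertex 0.5 3.8 1.5
   vertex 4.1 2.0 0.4
   vertex 0.4 1.5 2.5
  endloop
 endfacet
 facet normal 0.199 0.769 -0.608
  outer loop
   vertex 0.5 3.8 1.5
   vertex 3.5 5.0 4.0
   vertex 4.1 2.0 0.4
  endloop
 endfacet
 facet normal -0.425 -0.353 -0.834
  outer loop
   vertex 2.6 0.5 1.8
   vertex 0.4 1.5 2.5
   vertex 4.1 2.0 0.4
  endloop
 endfacet
 facet normal -0.372 -0.917 0.143
  outer loop
   vertex 2.6 0.5 1.8
   vertex 4.0 0.4 4.8
   vertex 0.4 1.5 2.5
  endloop
 endfacet
 facet normal 0.537 -0.796 -0.277
  outer loop
   vertex 2.6 0.5 1.8
   vertex 4.1 2.0 0.4
   vertex 4.0 0.4 4.8
  endloop
 endfacet
 facet normal -0.567 -0.518 0.640
  outer loop
   vertex 1.2 2.6 4.1
   vertex 0.4 1.5 2.5
   vertex 4.0 0.4 4.8
  endloop
 endfacet
 facet normal -0.121 0.157 0.980
  outer loop
   vertex 1.2 2.6 4.1
   vertex 4.0 0.4 4.8
   vertex 3.5 5.0 4.0
  endloop
 endfacet
 facet normal -0.924 0.186 0.334
  outer loop
   vertex 1.2 2.6 4.1
   vertex 0.5 3.8 1.5
   vertex 0.4 1.5 2.5
  endloop
 endfacet
 facet normal -0.632 0.625 0.459
  outer loop
   vertex 1.2 2.6 4.1
   vertex 3.5 5.0 4.0
   vertex 0.5 3.8 1.5
  endloop
 endfacet
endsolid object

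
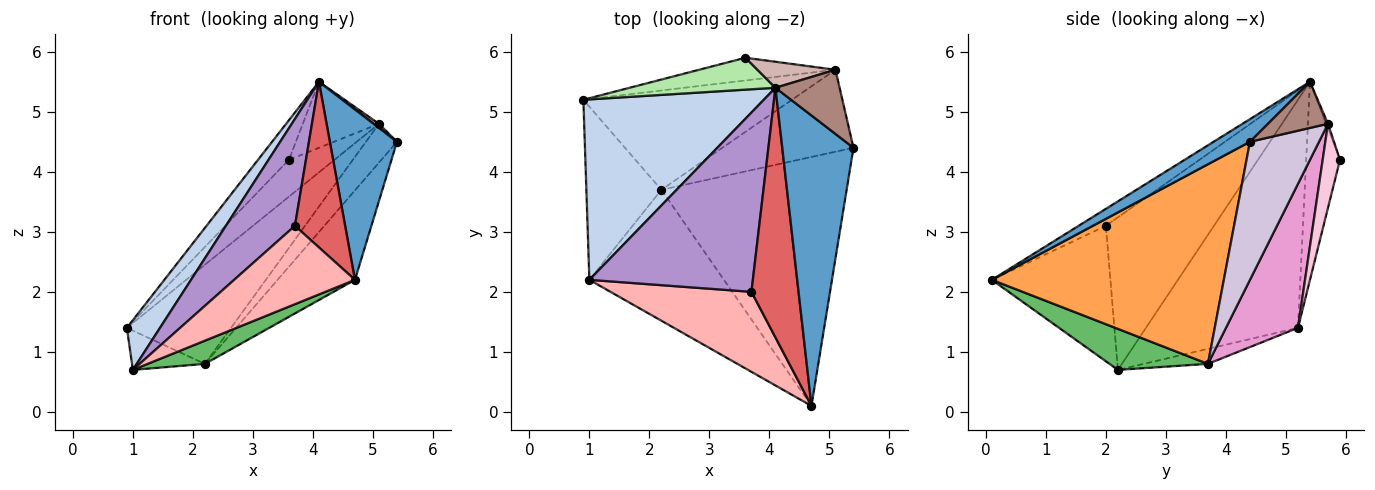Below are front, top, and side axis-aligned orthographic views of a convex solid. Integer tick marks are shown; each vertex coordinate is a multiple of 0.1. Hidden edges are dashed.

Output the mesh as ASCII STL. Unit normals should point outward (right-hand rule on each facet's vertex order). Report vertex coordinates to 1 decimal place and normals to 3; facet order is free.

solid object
 facet normal 0.264 -0.488 0.832
  outer loop
   vertex 4.1 5.4 5.5
   vertex 4.7 0.1 2.2
   vertex 5.4 4.4 4.5
  endloop
 endfacet
 facet normal -0.773 -0.168 0.612
  outer loop
   vertex 1.0 2.2 0.7
   vertex 4.1 5.4 5.5
   vertex 0.9 5.2 1.4
  endloop
 endfacet
 facet normal 0.712 0.238 -0.661
  outer loop
   vertex 2.2 3.7 0.8
   vertex 5.4 4.4 4.5
   vertex 4.7 0.1 2.2
  endloop
 endfacet
 facet normal -0.191 0.217 -0.957
  outer loop
   vertex 2.2 3.7 0.8
   vertex 1.0 2.2 0.7
   vertex 0.9 5.2 1.4
  endloop
 endfacet
 facet normal 0.287 -0.167 -0.943
  outer loop
   vertex 2.2 3.7 0.8
   vertex 4.7 0.1 2.2
   vertex 1.0 2.2 0.7
  endloop
 endfacet
 facet normal -0.649 0.593 0.477
  outer loop
   vertex 3.6 5.9 4.2
   vertex 0.9 5.2 1.4
   vertex 4.1 5.4 5.5
  endloop
 endfacet
 facet normal -0.288 -0.529 0.798
  outer loop
   vertex 3.7 2.0 3.1
   vertex 4.7 0.1 2.2
   vertex 4.1 5.4 5.5
  endloop
 endfacet
 facet normal -0.566 -0.577 0.589
  outer loop
   vertex 3.7 2.0 3.1
   vertex 1.0 2.2 0.7
   vertex 4.7 0.1 2.2
  endloop
 endfacet
 facet normal -0.625 -0.400 0.670
  outer loop
   vertex 3.7 2.0 3.1
   vertex 4.1 5.4 5.5
   vertex 1.0 2.2 0.7
  endloop
 endfacet
 facet normal 0.689 0.310 -0.655
  outer loop
   vertex 5.1 5.7 4.8
   vertex 5.4 4.4 4.5
   vertex 2.2 3.7 0.8
  endloop
 endfacet
 facet normal 0.583 -0.052 0.811
  outer loop
   vertex 5.1 5.7 4.8
   vertex 4.1 5.4 5.5
   vertex 5.4 4.4 4.5
  endloop
 endfacet
 facet normal -0.023 0.930 0.366
  outer loop
   vertex 5.1 5.7 4.8
   vertex 3.6 5.9 4.2
   vertex 4.1 5.4 5.5
  endloop
 endfacet
 facet normal 0.439 0.635 -0.636
  outer loop
   vertex 5.1 5.7 4.8
   vertex 2.2 3.7 0.8
   vertex 0.9 5.2 1.4
  endloop
 endfacet
 facet normal 0.308 0.810 -0.499
  outer loop
   vertex 5.1 5.7 4.8
   vertex 0.9 5.2 1.4
   vertex 3.6 5.9 4.2
  endloop
 endfacet
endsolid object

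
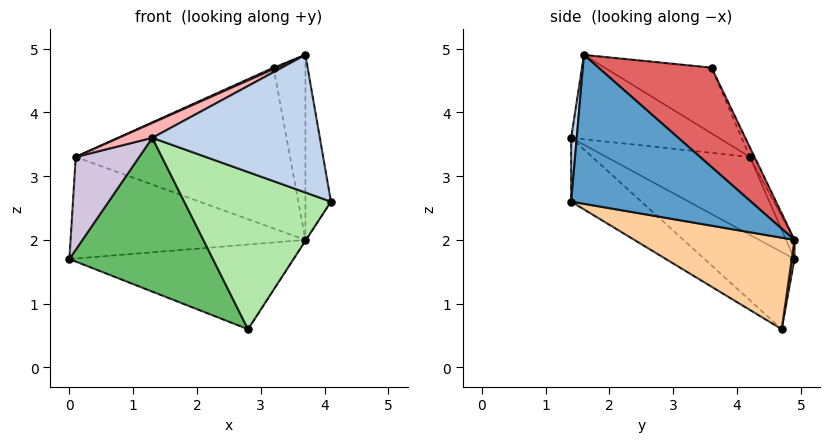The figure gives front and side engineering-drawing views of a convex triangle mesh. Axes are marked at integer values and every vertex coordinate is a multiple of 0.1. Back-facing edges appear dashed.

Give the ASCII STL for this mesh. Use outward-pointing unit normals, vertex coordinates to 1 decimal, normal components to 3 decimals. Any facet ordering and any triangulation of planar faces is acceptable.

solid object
 facet normal 0.978 0.139 0.158
  outer loop
   vertex 3.7 1.6 4.9
   vertex 4.1 1.4 2.6
   vertex 3.7 4.9 2.0
  endloop
 endfacet
 facet normal 0.033 -0.995 0.092
  outer loop
   vertex 1.3 1.4 3.6
   vertex 4.1 1.4 2.6
   vertex 3.7 1.6 4.9
  endloop
 endfacet
 facet normal 0.012 0.989 -0.149
  outer loop
   vertex 2.8 4.7 0.6
   vertex 0.0 4.9 1.7
   vertex 3.7 4.9 2.0
  endloop
 endfacet
 facet normal 0.841 0.003 -0.541
  outer loop
   vertex 2.8 4.7 0.6
   vertex 3.7 4.9 2.0
   vertex 4.1 1.4 2.6
  endloop
 endfacet
 facet normal -0.340 -0.543 -0.768
  outer loop
   vertex 2.8 4.7 0.6
   vertex 1.3 1.4 3.6
   vertex 0.0 4.9 1.7
  endloop
 endfacet
 facet normal -0.275 -0.575 -0.770
  outer loop
   vertex 2.8 4.7 0.6
   vertex 4.1 1.4 2.6
   vertex 1.3 1.4 3.6
  endloop
 endfacet
 facet normal 0.920 0.259 0.295
  outer loop
   vertex 3.2 3.6 4.7
   vertex 3.7 1.6 4.9
   vertex 3.7 4.9 2.0
  endloop
 endfacet
 facet normal -0.467 -0.106 0.878
  outer loop
   vertex 0.1 4.2 3.3
   vertex 1.3 1.4 3.6
   vertex 3.7 1.6 4.9
  endloop
 endfacet
 facet normal -0.414 -0.012 0.910
  outer loop
   vertex 0.1 4.2 3.3
   vertex 3.7 1.6 4.9
   vertex 3.2 3.6 4.7
  endloop
 endfacet
 facet normal -0.908 -0.402 -0.119
  outer loop
   vertex 0.1 4.2 3.3
   vertex 0.0 4.9 1.7
   vertex 1.3 1.4 3.6
  endloop
 endfacet
 facet normal -0.033 0.915 0.402
  outer loop
   vertex 0.1 4.2 3.3
   vertex 3.7 4.9 2.0
   vertex 0.0 4.9 1.7
  endloop
 endfacet
 facet normal -0.020 0.902 0.431
  outer loop
   vertex 0.1 4.2 3.3
   vertex 3.2 3.6 4.7
   vertex 3.7 4.9 2.0
  endloop
 endfacet
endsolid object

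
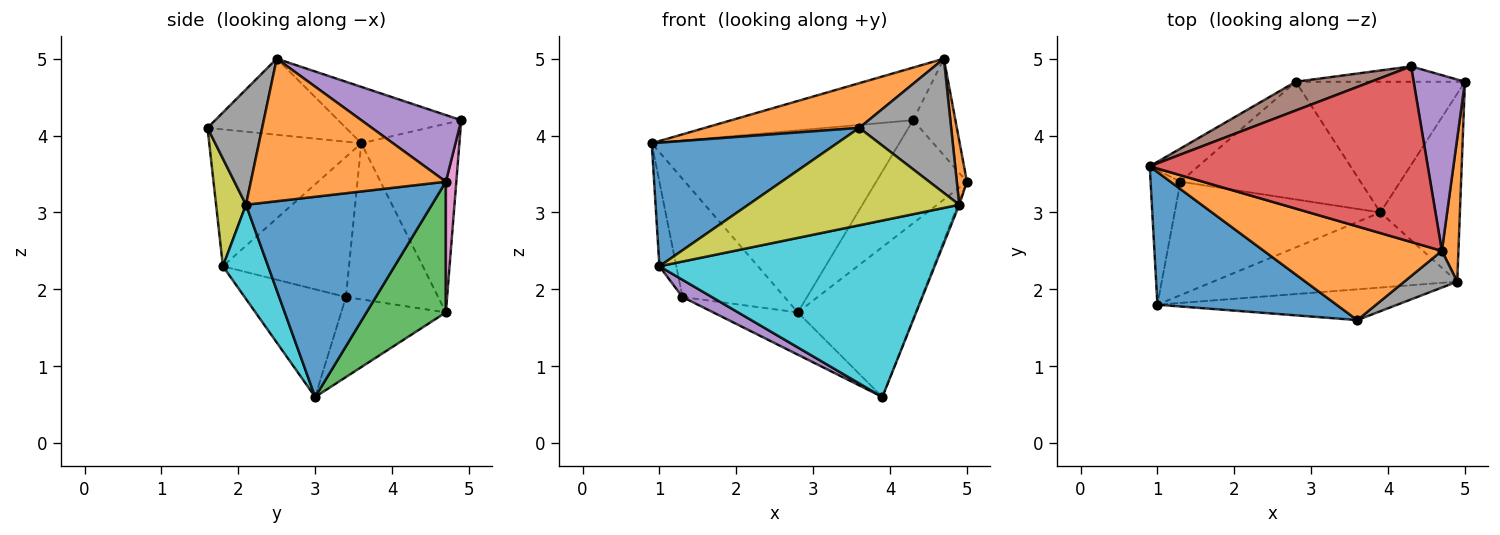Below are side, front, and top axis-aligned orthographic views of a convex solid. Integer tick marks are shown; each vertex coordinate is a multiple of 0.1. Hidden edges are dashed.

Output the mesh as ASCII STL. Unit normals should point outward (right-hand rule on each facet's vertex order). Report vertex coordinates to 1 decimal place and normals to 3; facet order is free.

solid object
 facet normal -0.488 -0.595 0.639
  outer loop
   vertex 1.0 1.8 2.3
   vertex 3.6 1.6 4.1
   vertex 0.9 3.6 3.9
  endloop
 endfacet
 facet normal -0.360 -0.402 0.842
  outer loop
   vertex 4.7 2.5 5.0
   vertex 0.9 3.6 3.9
   vertex 3.6 1.6 4.1
  endloop
 endfacet
 facet normal 0.453 0.672 -0.586
  outer loop
   vertex 2.8 4.7 1.7
   vertex 5.0 4.7 3.4
   vertex 3.9 3.0 0.6
  endloop
 endfacet
 facet normal -0.191 0.282 0.940
  outer loop
   vertex 4.3 4.9 4.2
   vertex 0.9 3.6 3.9
   vertex 4.7 2.5 5.0
  endloop
 endfacet
 facet normal 0.751 0.318 0.578
  outer loop
   vertex 4.3 4.9 4.2
   vertex 4.7 2.5 5.0
   vertex 5.0 4.7 3.4
  endloop
 endfacet
 facet normal -0.365 0.920 0.145
  outer loop
   vertex 4.3 4.9 4.2
   vertex 2.8 4.7 1.7
   vertex 0.9 3.6 3.9
  endloop
 endfacet
 facet normal 0.113 0.983 -0.147
  outer loop
   vertex 4.3 4.9 4.2
   vertex 5.0 4.7 3.4
   vertex 2.8 4.7 1.7
  endloop
 endfacet
 facet normal 0.498 -0.837 0.229
  outer loop
   vertex 4.9 2.1 3.1
   vertex 4.7 2.5 5.0
   vertex 3.6 1.6 4.1
  endloop
 endfacet
 facet normal 0.134 -0.945 -0.298
  outer loop
   vertex 4.9 2.1 3.1
   vertex 3.6 1.6 4.1
   vertex 1.0 1.8 2.3
  endloop
 endfacet
 facet normal 0.149 -0.910 -0.387
  outer loop
   vertex 4.9 2.1 3.1
   vertex 1.0 1.8 2.3
   vertex 3.9 3.0 0.6
  endloop
 endfacet
 facet normal 0.929 0.007 -0.369
  outer loop
   vertex 4.9 2.1 3.1
   vertex 3.9 3.0 0.6
   vertex 5.0 4.7 3.4
  endloop
 endfacet
 facet normal 0.992 -0.051 0.115
  outer loop
   vertex 4.9 2.1 3.1
   vertex 5.0 4.7 3.4
   vertex 4.7 2.5 5.0
  endloop
 endfacet
 facet normal -0.970 0.130 -0.207
  outer loop
   vertex 1.3 3.4 1.9
   vertex 1.0 1.8 2.3
   vertex 0.9 3.6 3.9
  endloop
 endfacet
 facet normal -0.657 0.726 -0.204
  outer loop
   vertex 1.3 3.4 1.9
   vertex 0.9 3.6 3.9
   vertex 2.8 4.7 1.7
  endloop
 endfacet
 facet normal -0.460 -0.133 -0.878
  outer loop
   vertex 1.3 3.4 1.9
   vertex 3.9 3.0 0.6
   vertex 1.0 1.8 2.3
  endloop
 endfacet
 facet normal -0.386 0.312 -0.868
  outer loop
   vertex 1.3 3.4 1.9
   vertex 2.8 4.7 1.7
   vertex 3.9 3.0 0.6
  endloop
 endfacet
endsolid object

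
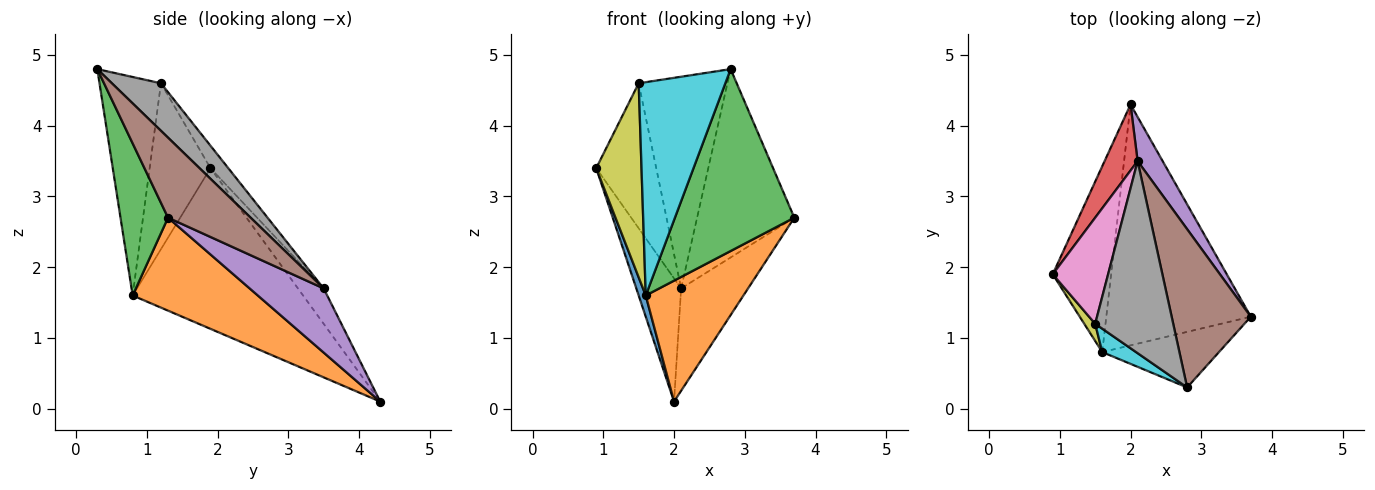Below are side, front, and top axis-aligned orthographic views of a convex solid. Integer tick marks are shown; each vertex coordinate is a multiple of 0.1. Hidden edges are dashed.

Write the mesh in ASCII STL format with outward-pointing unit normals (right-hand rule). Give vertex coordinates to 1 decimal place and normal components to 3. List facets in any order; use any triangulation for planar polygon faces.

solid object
 facet normal -0.939 -0.039 -0.341
  outer loop
   vertex 1.6 0.8 1.6
   vertex 0.9 1.9 3.4
   vertex 2.0 4.3 0.1
  endloop
 endfacet
 facet normal 0.498 -0.389 -0.775
  outer loop
   vertex 1.6 0.8 1.6
   vertex 2.0 4.3 0.1
   vertex 3.7 1.3 2.7
  endloop
 endfacet
 facet normal 0.356 -0.894 -0.273
  outer loop
   vertex 1.6 0.8 1.6
   vertex 3.7 1.3 2.7
   vertex 2.8 0.3 4.8
  endloop
 endfacet
 facet normal -0.452 0.786 0.421
  outer loop
   vertex 2.1 3.5 1.7
   vertex 2.0 4.3 0.1
   vertex 0.9 1.9 3.4
  endloop
 endfacet
 facet normal 0.713 0.644 0.278
  outer loop
   vertex 2.1 3.5 1.7
   vertex 3.7 1.3 2.7
   vertex 2.0 4.3 0.1
  endloop
 endfacet
 facet normal 0.545 0.642 0.539
  outer loop
   vertex 2.1 3.5 1.7
   vertex 2.8 0.3 4.8
   vertex 3.7 1.3 2.7
  endloop
 endfacet
 facet normal -0.233 0.785 0.574
  outer loop
   vertex 1.5 1.2 4.6
   vertex 2.1 3.5 1.7
   vertex 0.9 1.9 3.4
  endloop
 endfacet
 facet normal 0.379 0.685 0.622
  outer loop
   vertex 1.5 1.2 4.6
   vertex 2.8 0.3 4.8
   vertex 2.1 3.5 1.7
  endloop
 endfacet
 facet normal -0.801 -0.596 0.053
  outer loop
   vertex 1.5 1.2 4.6
   vertex 0.9 1.9 3.4
   vertex 1.6 0.8 1.6
  endloop
 endfacet
 facet normal -0.576 -0.812 0.089
  outer loop
   vertex 1.5 1.2 4.6
   vertex 1.6 0.8 1.6
   vertex 2.8 0.3 4.8
  endloop
 endfacet
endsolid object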